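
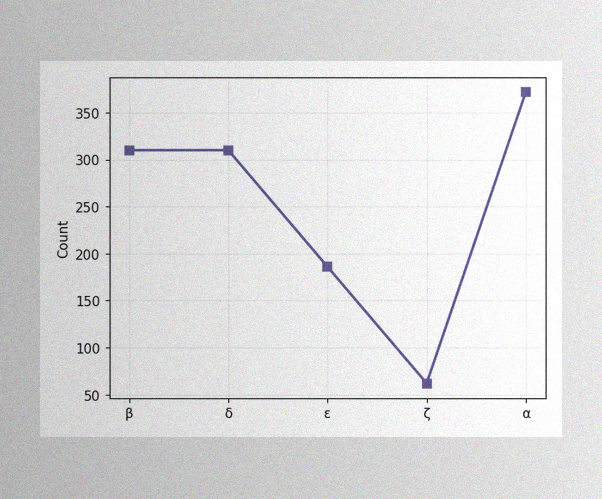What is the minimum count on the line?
The image has some photo noise and uneven lighting. The lowest point is at ζ, and reading across to the y-axis gives 62.

62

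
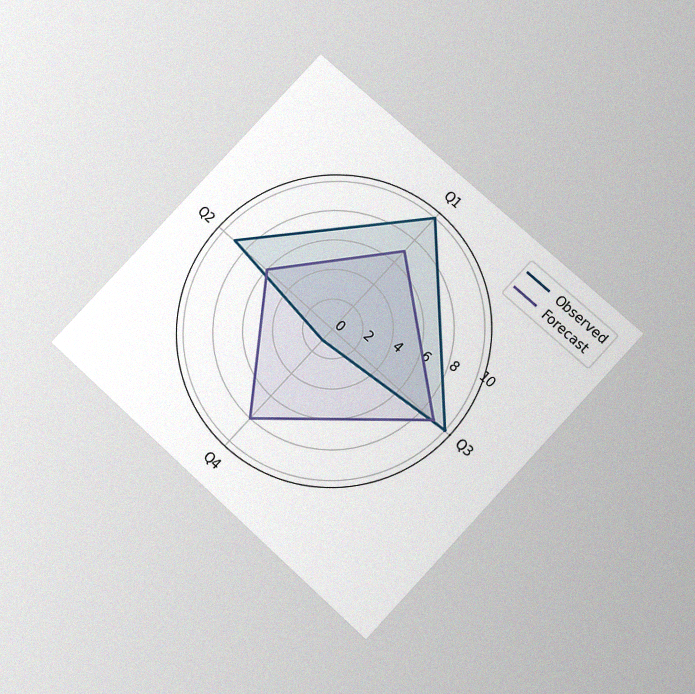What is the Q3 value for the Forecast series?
The chart is tilted about 43° clockwise and viewed slightly from below, with some photo noise. On the Q3 axis, Forecast reaches 9.

9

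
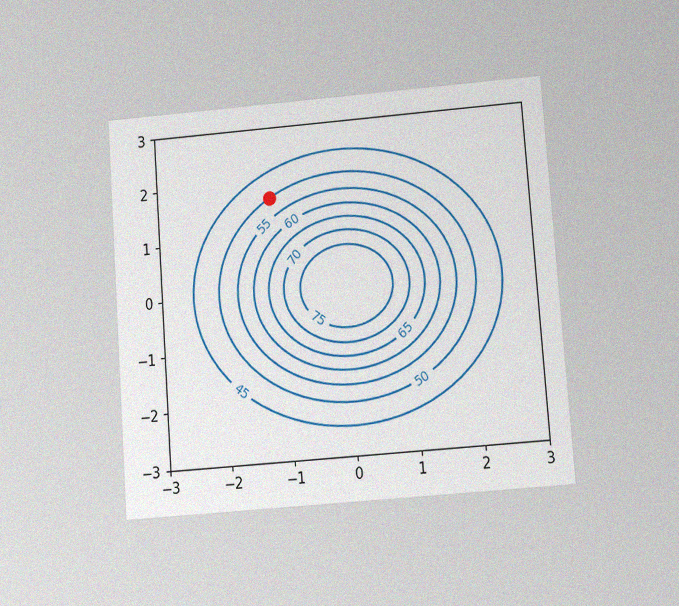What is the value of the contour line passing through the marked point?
The chart is tilted about 4° counter-clockwise and viewed at a slight angle, with some photo noise. The marked point sits on the contour labelled 50.

50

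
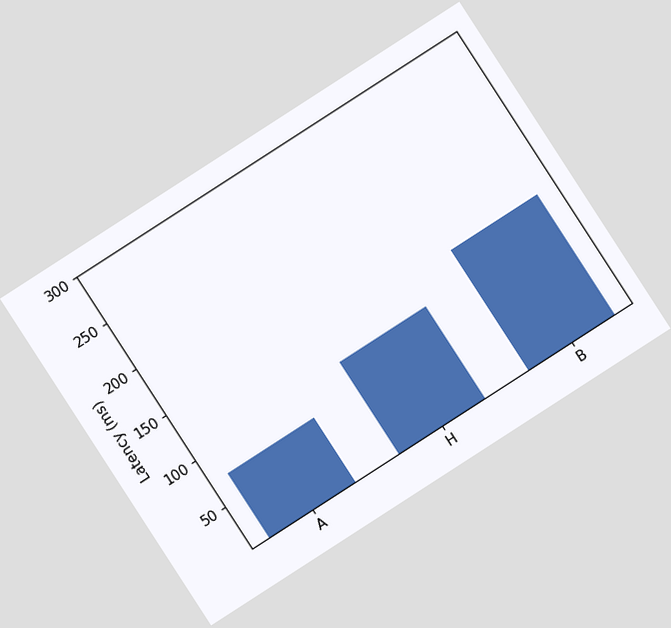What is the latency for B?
135ms

The chart is tilted about 33° counter-clockwise. Reading along the chart's y-axis, the B bar reaches 135ms.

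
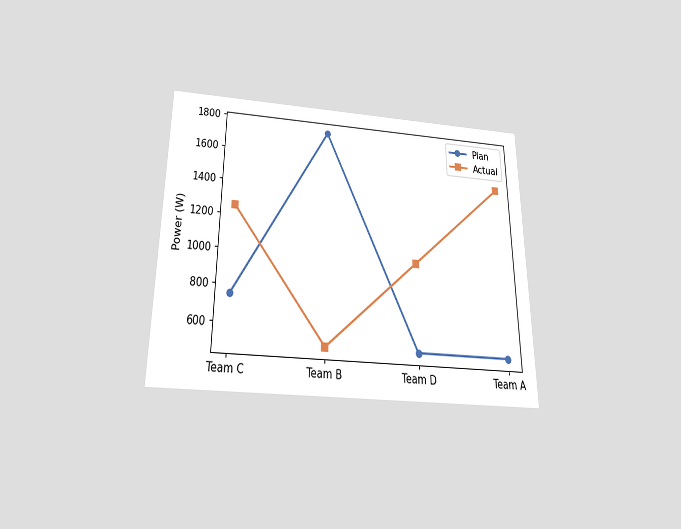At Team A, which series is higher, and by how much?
Actual, by 1000W

The chart is viewed slightly from below. At Team A, Actual sits above the other line by 1000W.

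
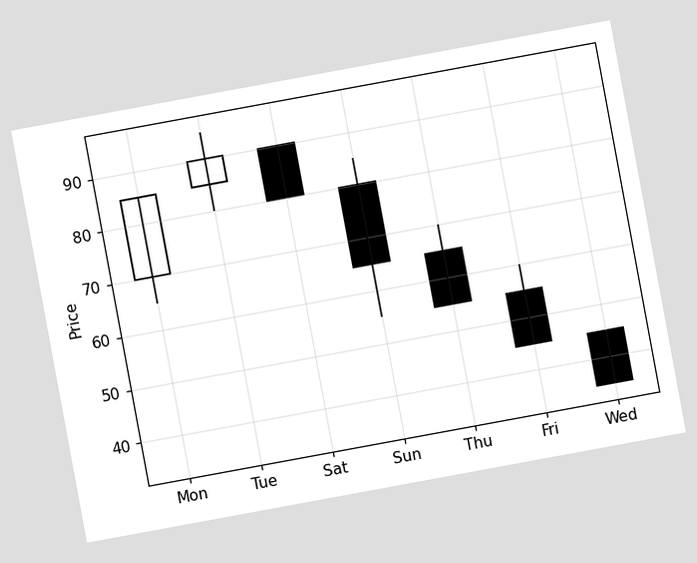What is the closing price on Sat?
80

The chart is tilted about 10° counter-clockwise. The Sat candle closes at 80.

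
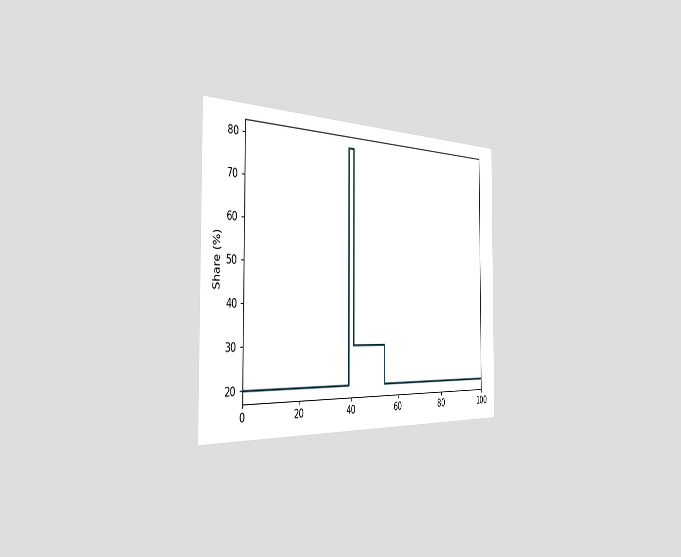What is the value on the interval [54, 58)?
20%

The chart is viewed slightly from the left. On [54, 58) the step sits at 20%.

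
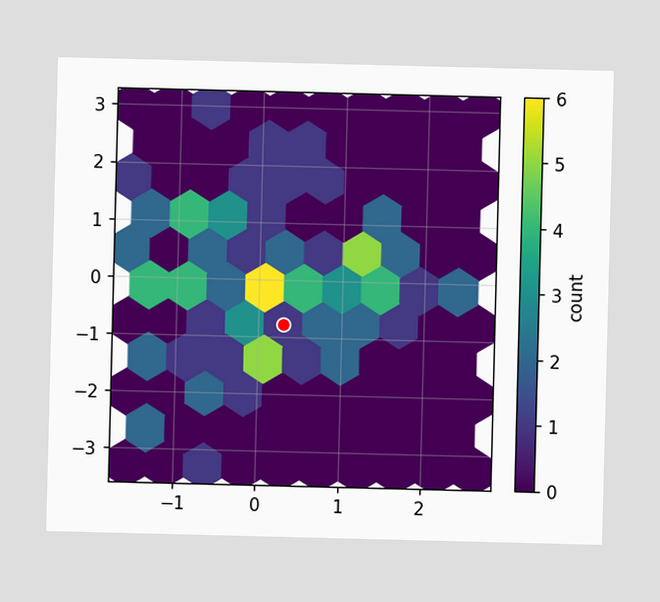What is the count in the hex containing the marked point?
The marked hex reads 1 on the colorbar.

1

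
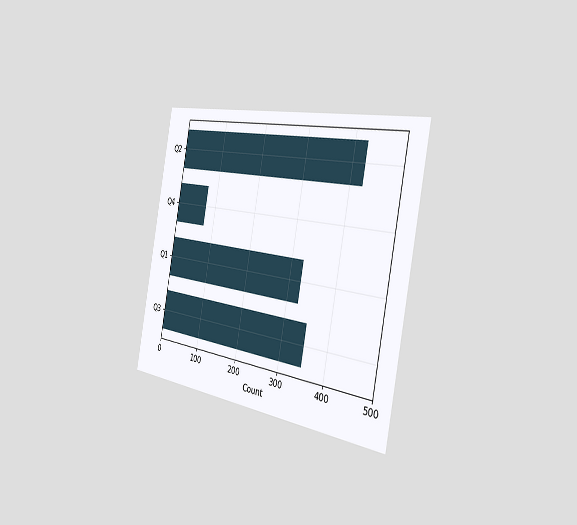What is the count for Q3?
350

The chart is tilted about 11° clockwise and viewed slightly from the right. Reading along the chart's x-axis, the Q3 bar reaches 350.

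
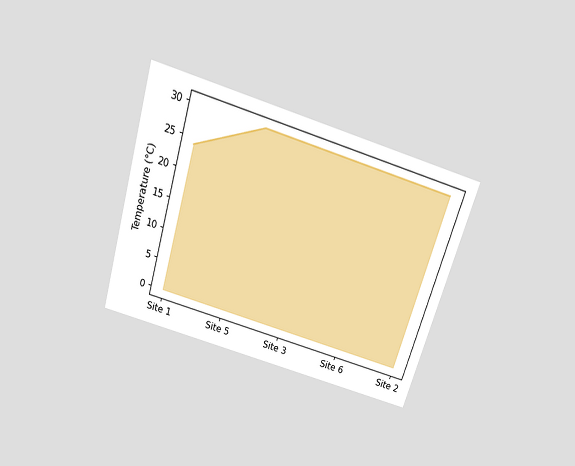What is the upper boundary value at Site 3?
30°C

The chart is tilted about 17° clockwise and viewed slightly from above. At Site 3 the upper boundary is at 30°C.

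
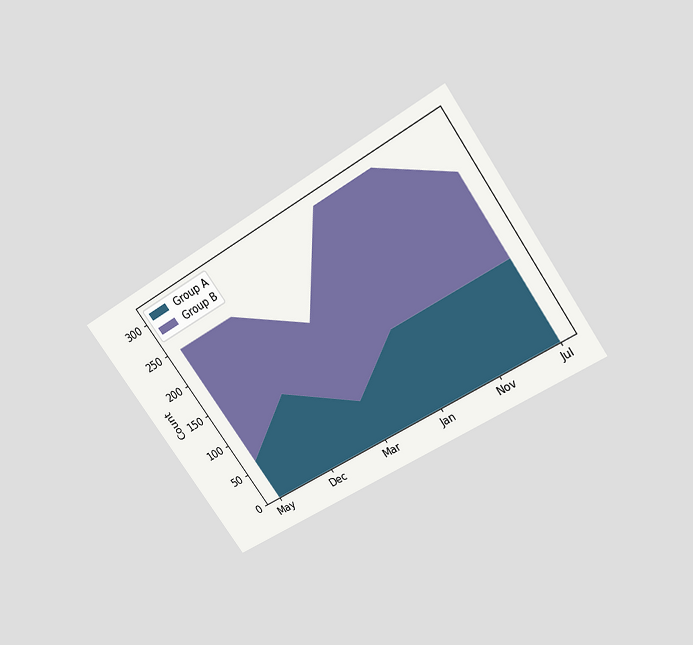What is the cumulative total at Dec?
The chart is tilted about 35° counter-clockwise and viewed slightly from above. The stacked total at Dec reaches 248.

248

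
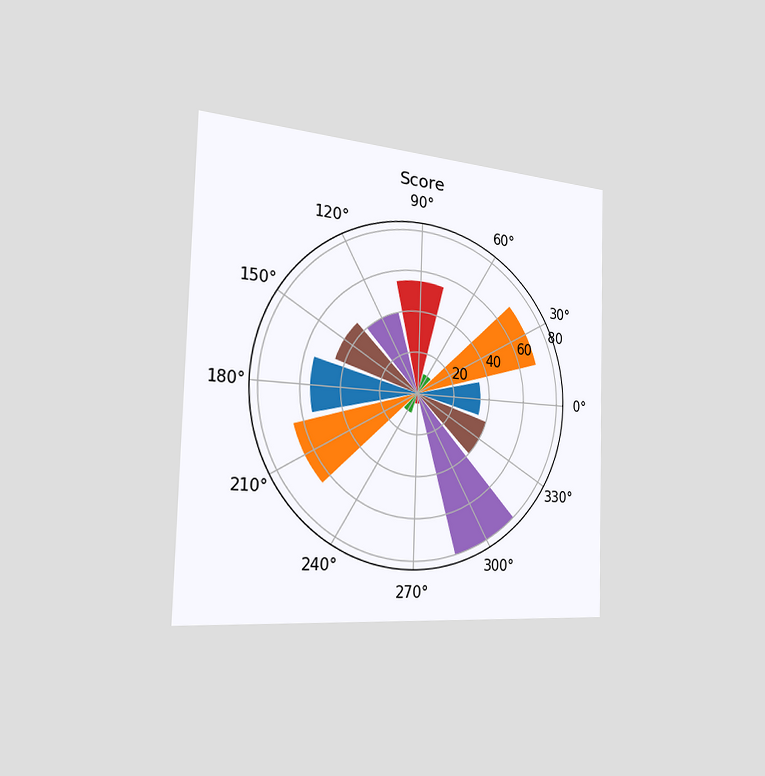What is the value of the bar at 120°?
40

The chart is viewed slightly from the left. The bar at 120° reaches 40 on the radial axis.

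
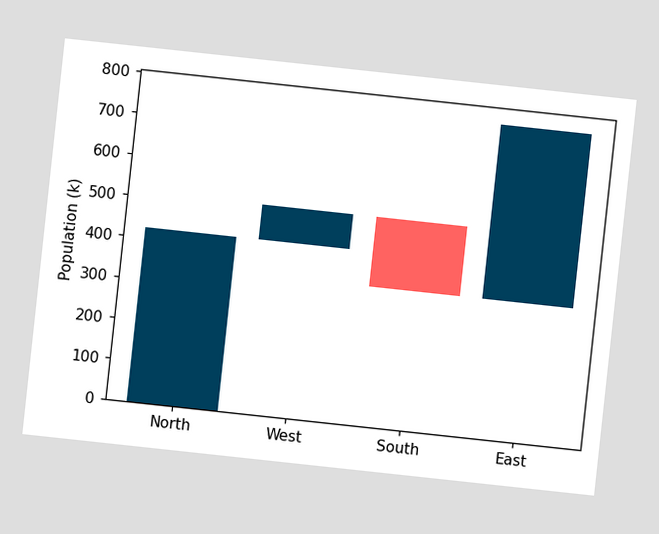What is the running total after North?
The chart is tilted about 6° clockwise. After North the running total reaches 425k.

425k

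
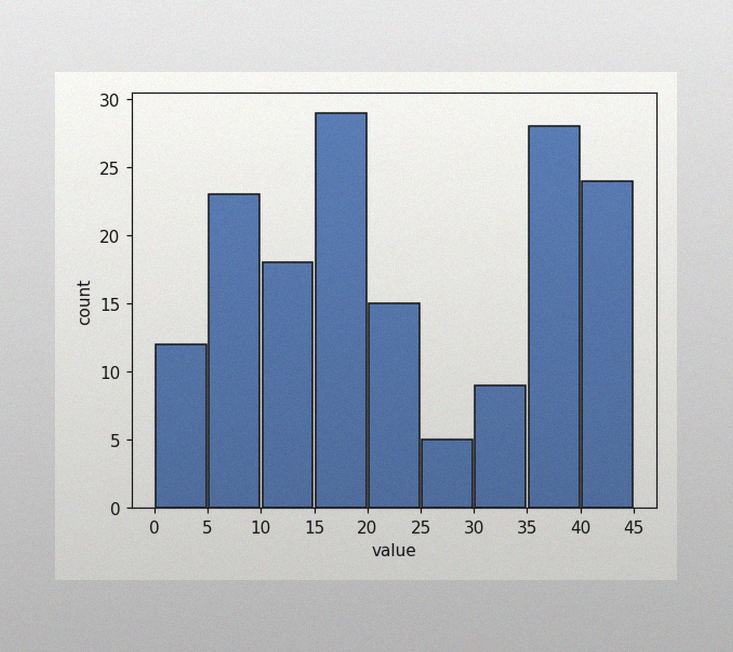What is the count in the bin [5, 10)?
The image has some photo noise and uneven lighting. The [5, 10) bin has height 23.

23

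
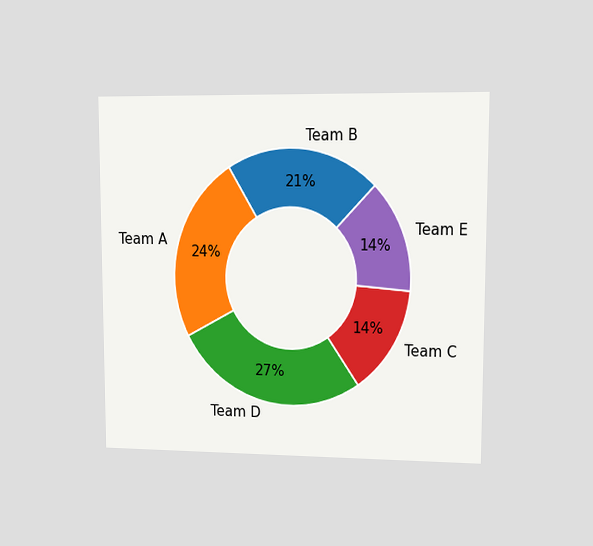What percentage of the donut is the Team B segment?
21%

The chart is viewed at a slight angle. The Team B segment takes up 21% of the ring.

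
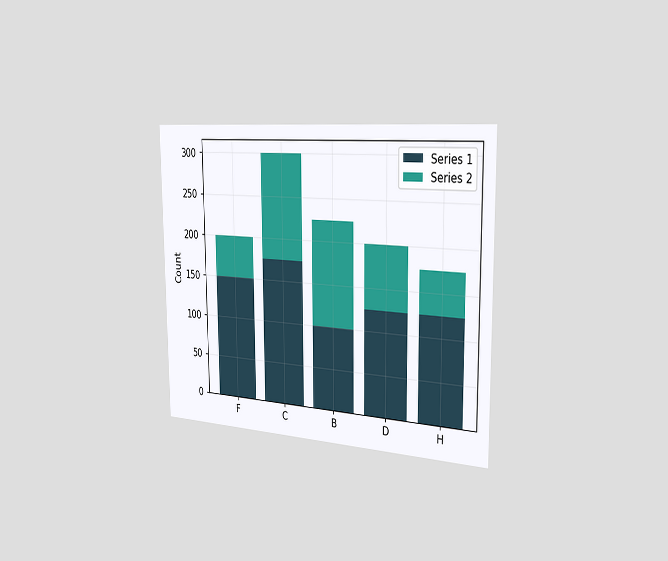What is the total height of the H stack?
The chart is viewed slightly from the right. The H stack's top reaches 175 on the y-axis.

175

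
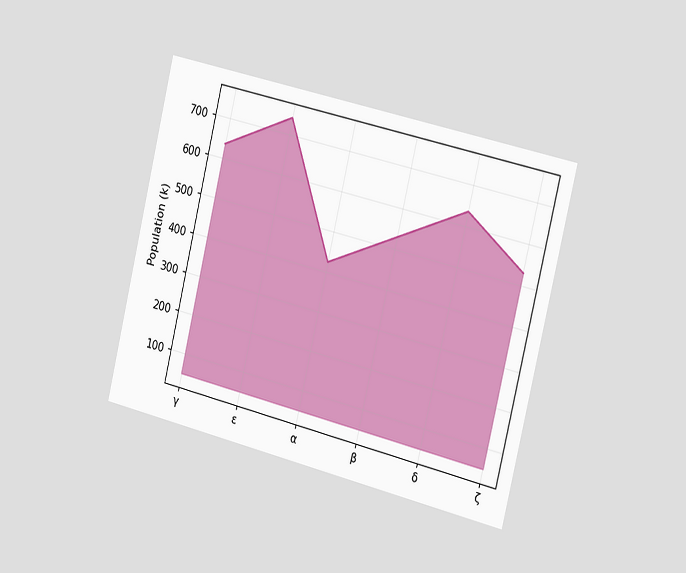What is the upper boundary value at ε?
742k

The chart is tilted about 14° clockwise and viewed slightly from the right. At ε the upper boundary is at 742k.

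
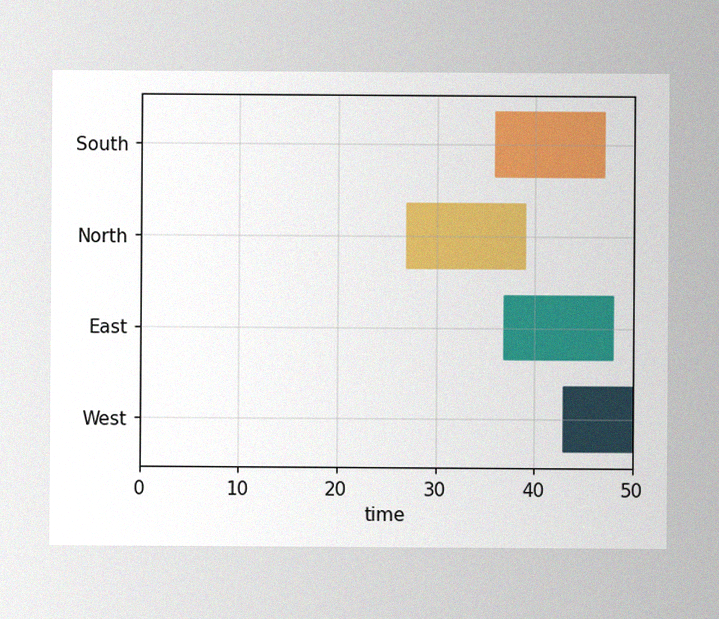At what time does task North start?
27

The image has some photo noise and uneven lighting. The North bar begins at t=27.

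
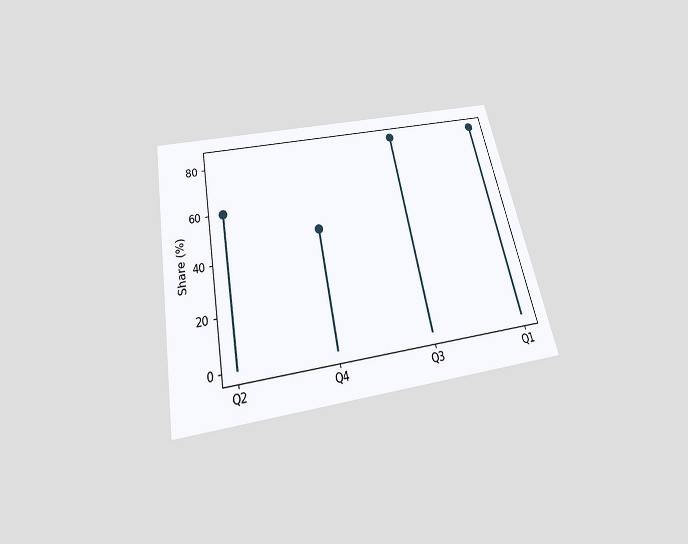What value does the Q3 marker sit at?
84%

The chart is tilted about 12° counter-clockwise and viewed slightly from below. The Q3 marker sits at 84%.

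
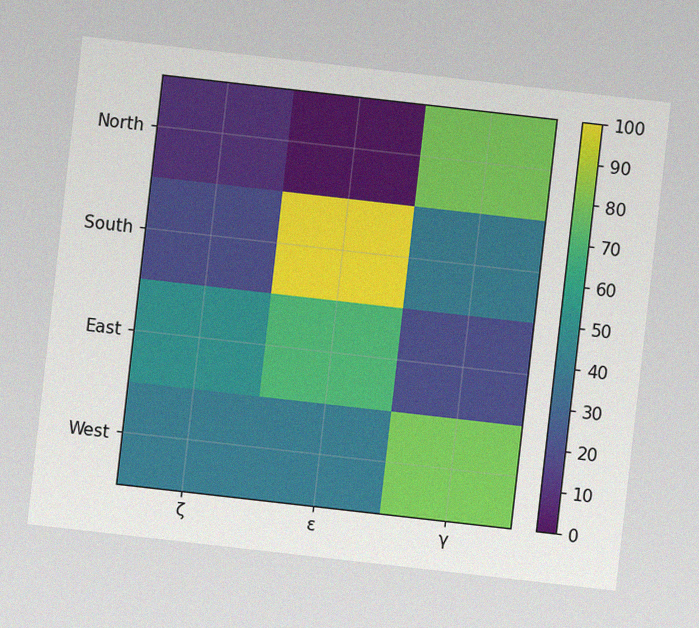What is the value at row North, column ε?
0

The chart is tilted about 6° clockwise, with some photo noise. Matching cell (North, ε) against the colorbar gives 0.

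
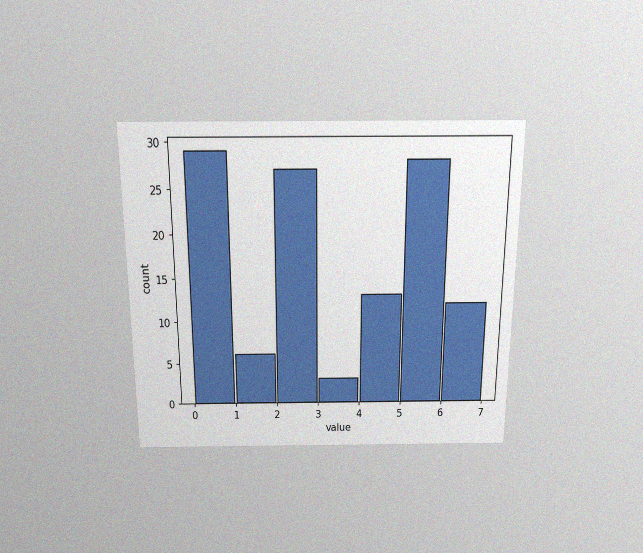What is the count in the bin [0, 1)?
29

The chart is viewed slightly from above, with some photo noise. The [0, 1) bin has height 29.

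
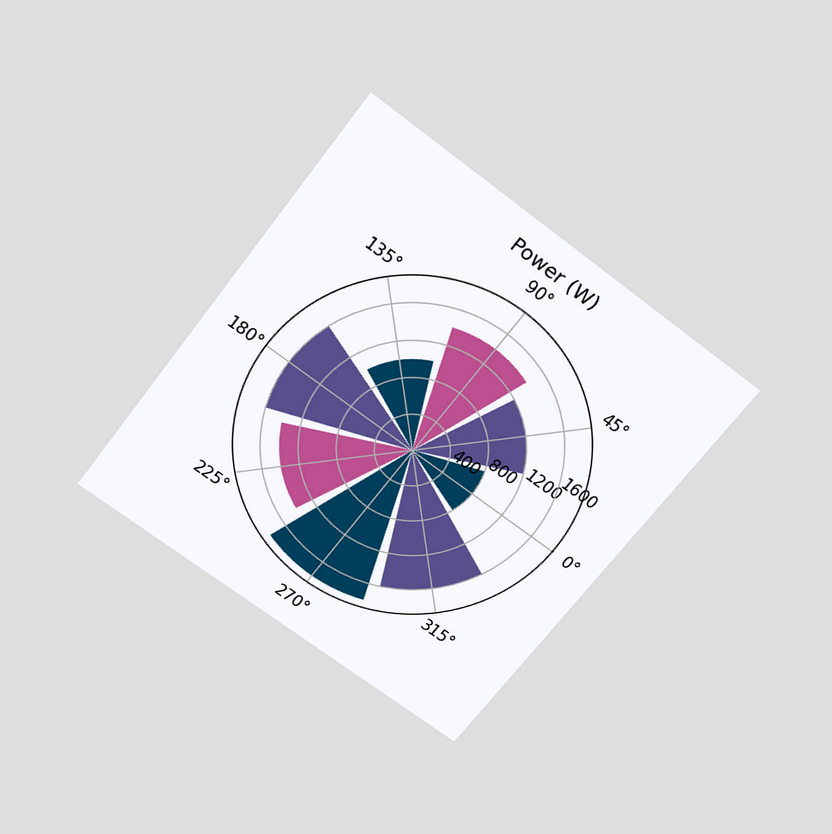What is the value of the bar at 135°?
1000W

The chart is tilted about 37° clockwise and viewed slightly from above. The bar at 135° reaches 1000W on the radial axis.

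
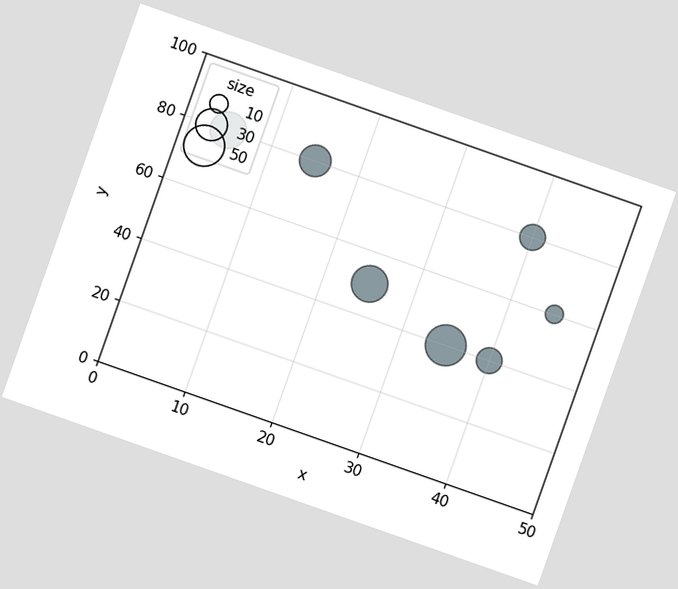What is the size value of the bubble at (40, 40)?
20

The chart is tilted about 19° clockwise. Matching the bubble at (40, 40) against the size legend gives 20.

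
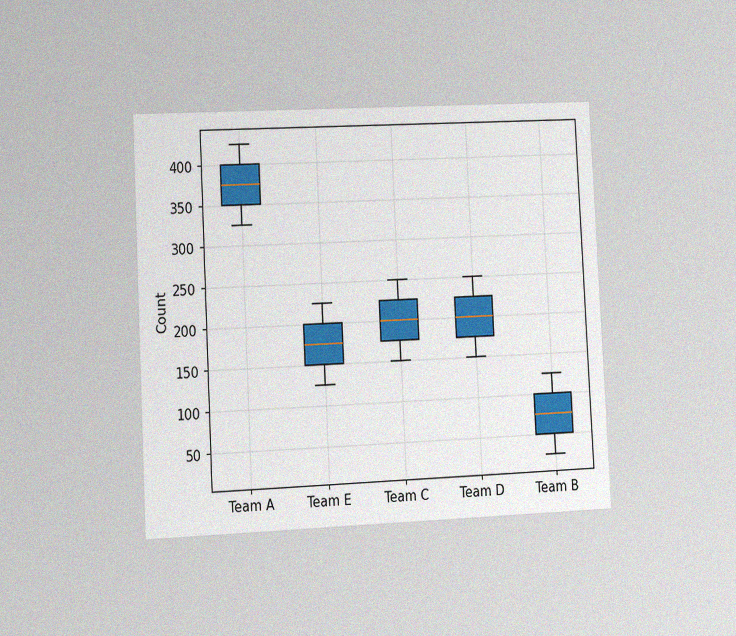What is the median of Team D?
The chart is tilted about 3° counter-clockwise and viewed slightly from the left, with some photo noise. The median line in the Team D box sits at 200.

200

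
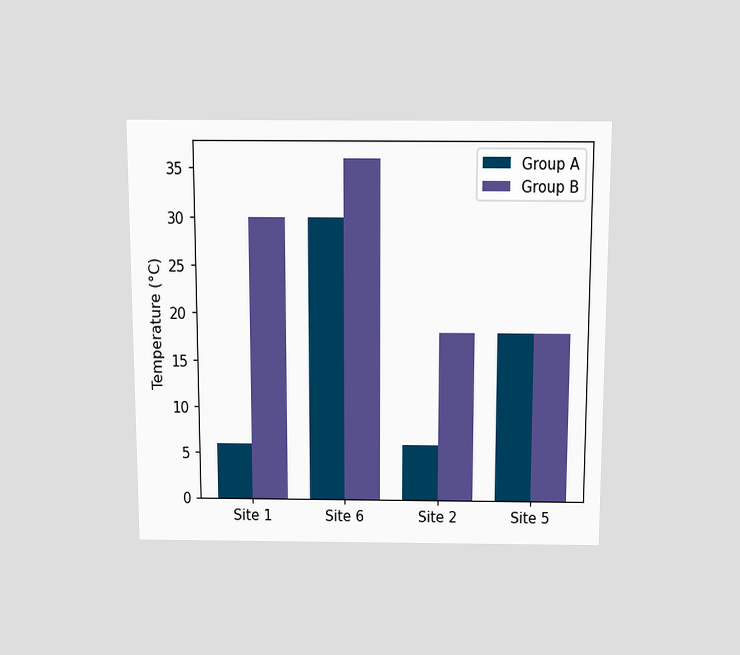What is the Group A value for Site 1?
The chart is viewed slightly from above. The Group A bar at Site 1 reaches 6°C on the y-axis.

6°C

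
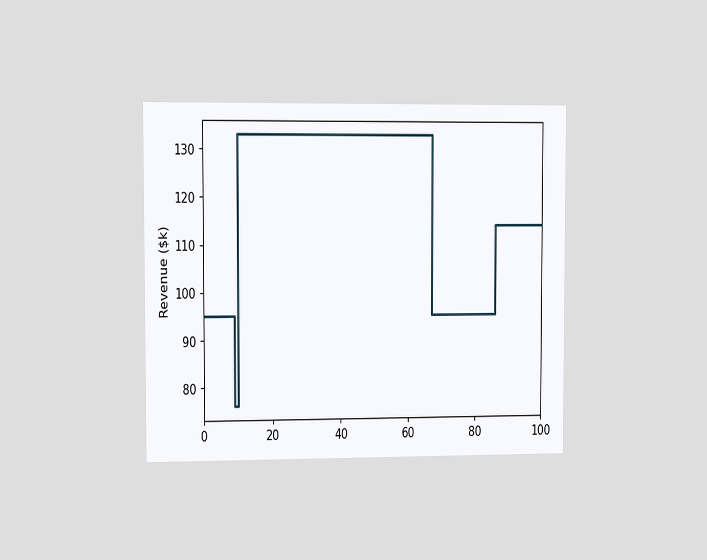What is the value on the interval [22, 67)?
The chart is viewed slightly from the left. On [22, 67) the step sits at $133k.

$133k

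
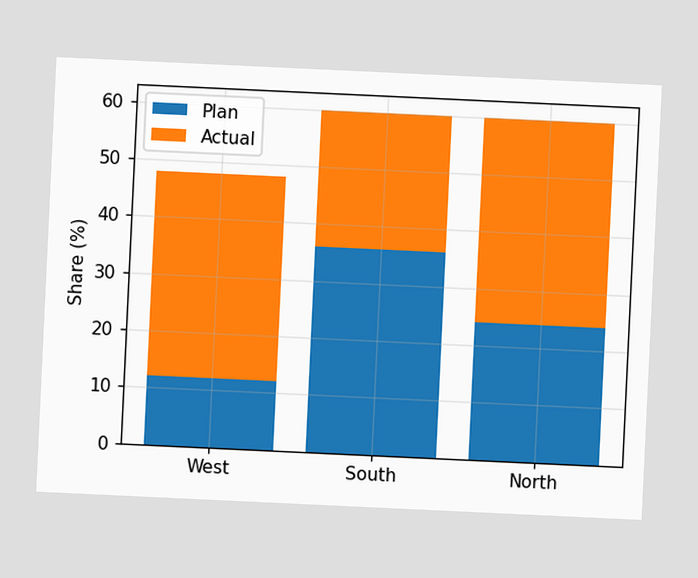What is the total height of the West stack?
The chart is tilted about 3° clockwise. The West stack's top reaches 48% on the y-axis.

48%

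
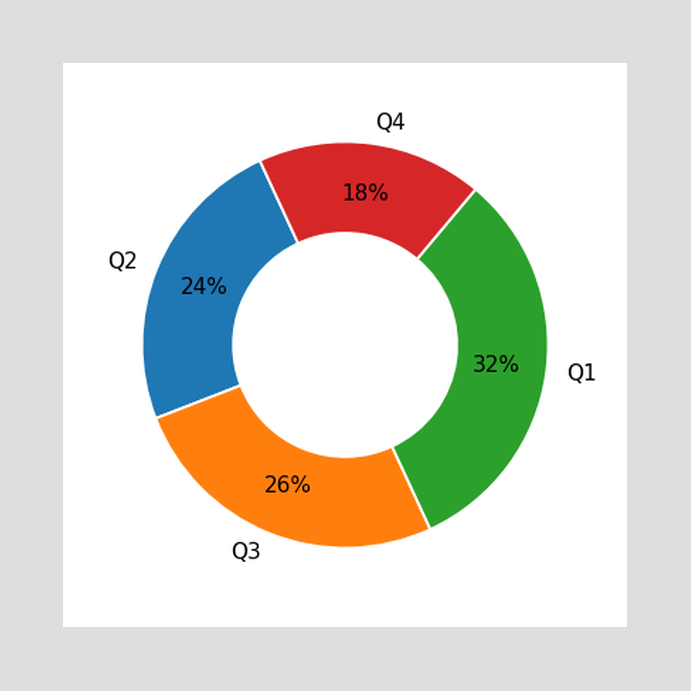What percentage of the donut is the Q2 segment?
The Q2 segment takes up 24% of the ring.

24%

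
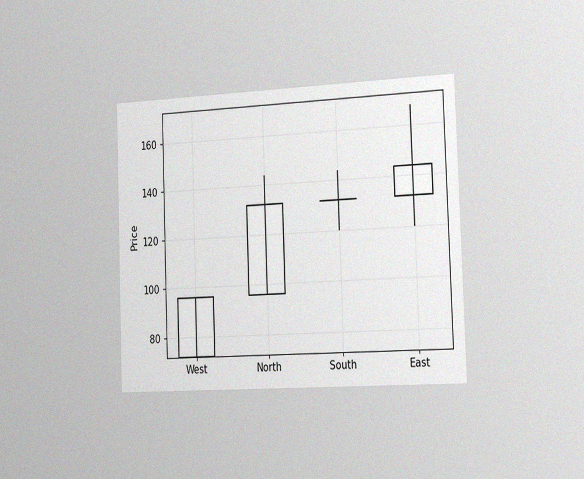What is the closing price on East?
The chart is tilted about 2° counter-clockwise and viewed slightly from the right, with some photo noise. The East candle closes at 144.

144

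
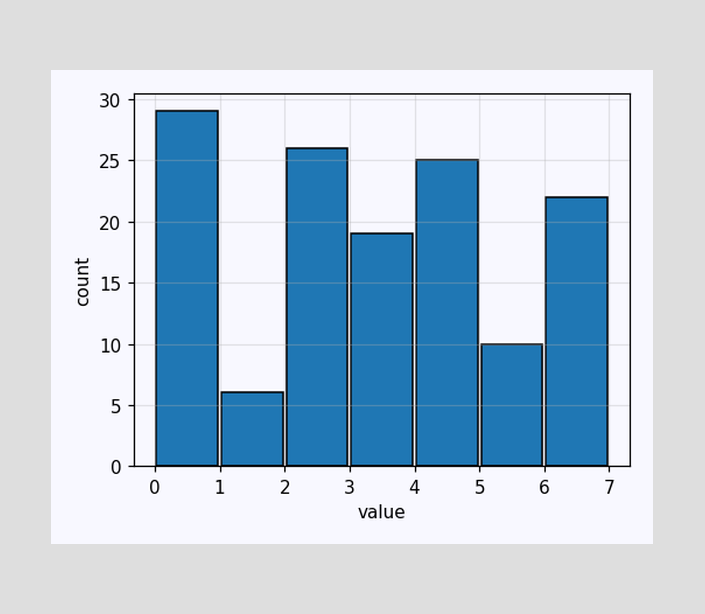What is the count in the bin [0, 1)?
29

The [0, 1) bin has height 29.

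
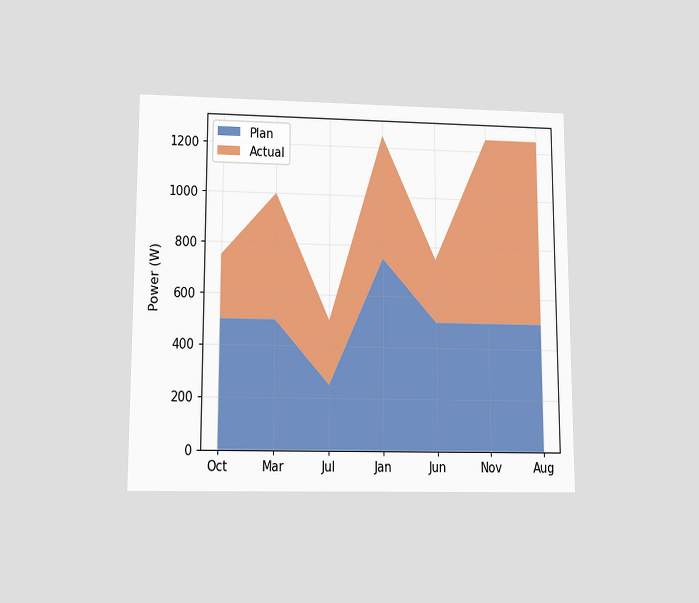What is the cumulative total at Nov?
The chart is viewed slightly from below. The stacked total at Nov reaches 1250W.

1250W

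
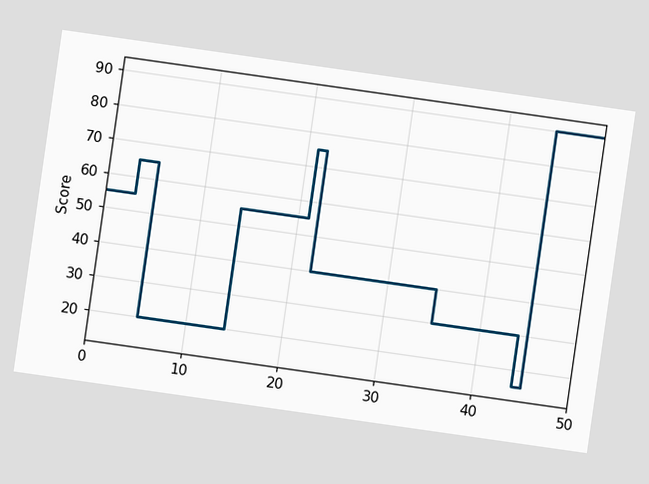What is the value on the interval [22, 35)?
40

The chart is tilted about 8° clockwise. On [22, 35) the step sits at 40.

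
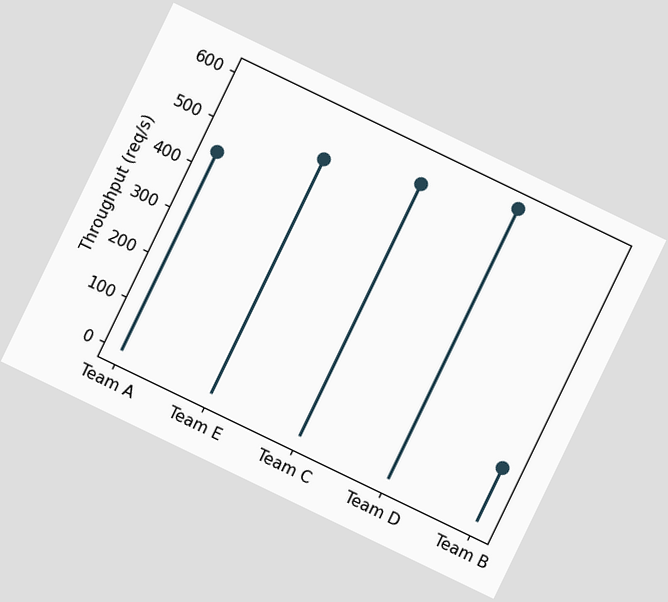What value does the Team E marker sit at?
520req/s

The chart is tilted about 26° clockwise. The Team E marker sits at 520req/s.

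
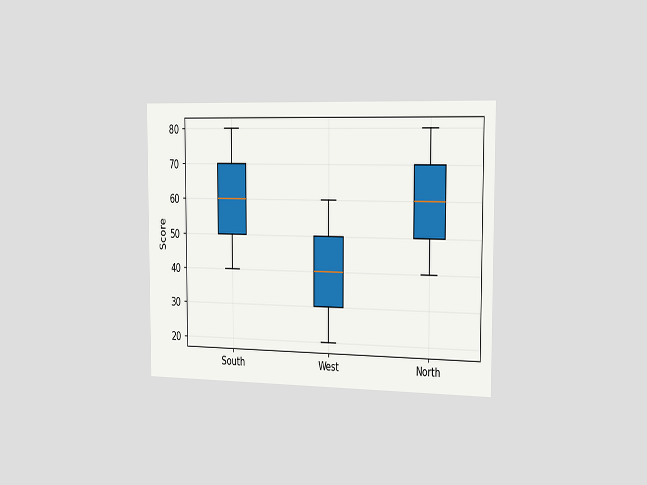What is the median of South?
The chart is viewed slightly from the right. The median line in the South box sits at 60.

60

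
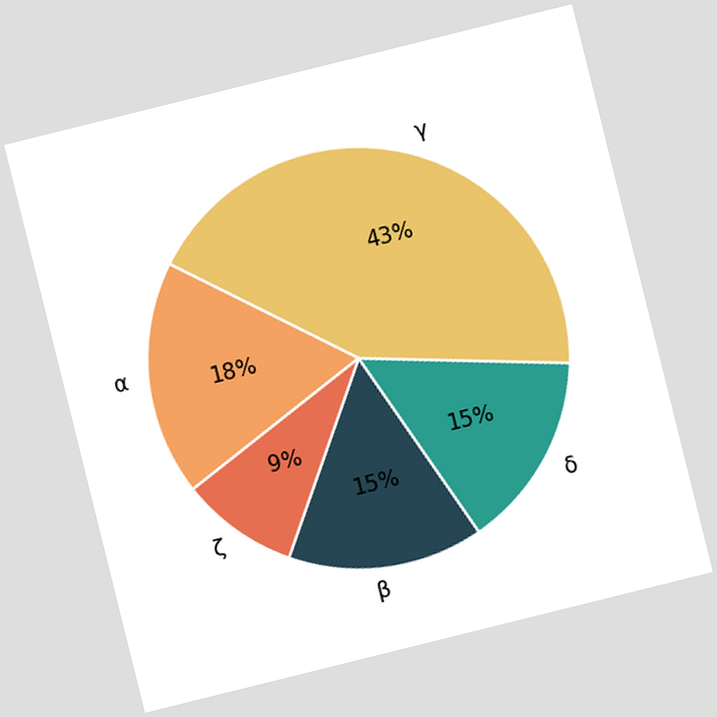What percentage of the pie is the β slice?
15%

The chart is tilted about 14° counter-clockwise. The β slice takes up 15% of the pie.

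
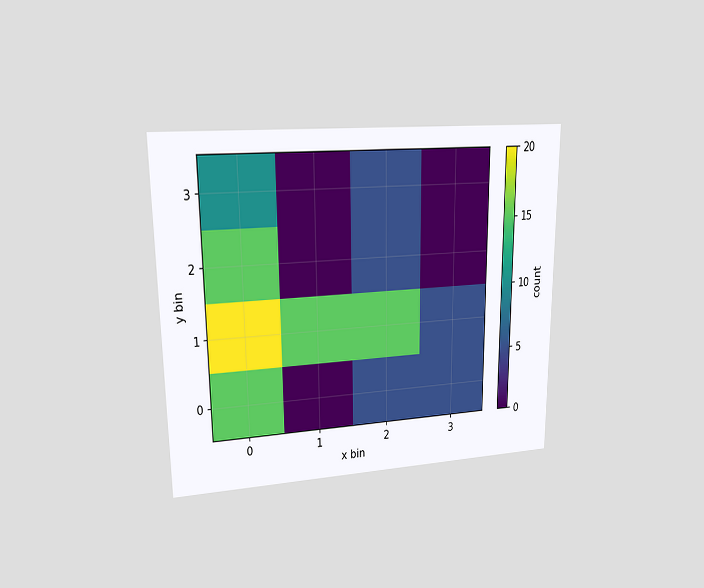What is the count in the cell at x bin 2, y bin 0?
The chart is viewed at a slight angle. Matching the cell (2, 0) against the colorbar gives 5.

5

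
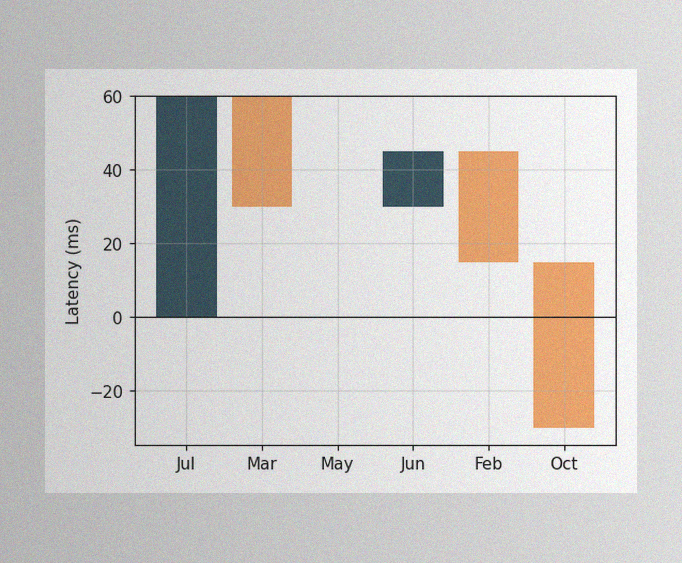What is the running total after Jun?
45ms

The image has some photo noise and uneven lighting. After Jun the running total reaches 45ms.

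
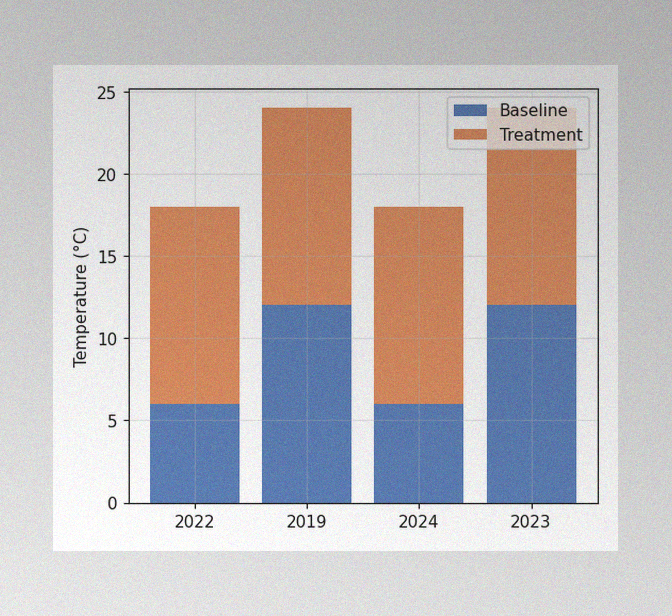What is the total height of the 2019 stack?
The image has some photo noise and uneven lighting. The 2019 stack's top reaches 24°C on the y-axis.

24°C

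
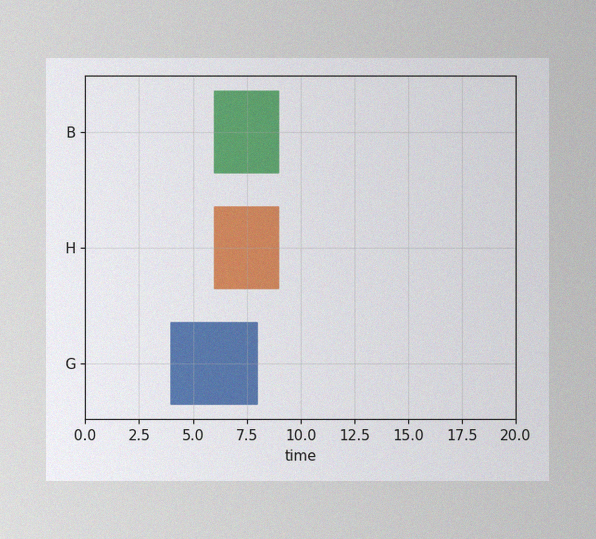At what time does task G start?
4

The image has some photo noise and uneven lighting. The G bar begins at t=4.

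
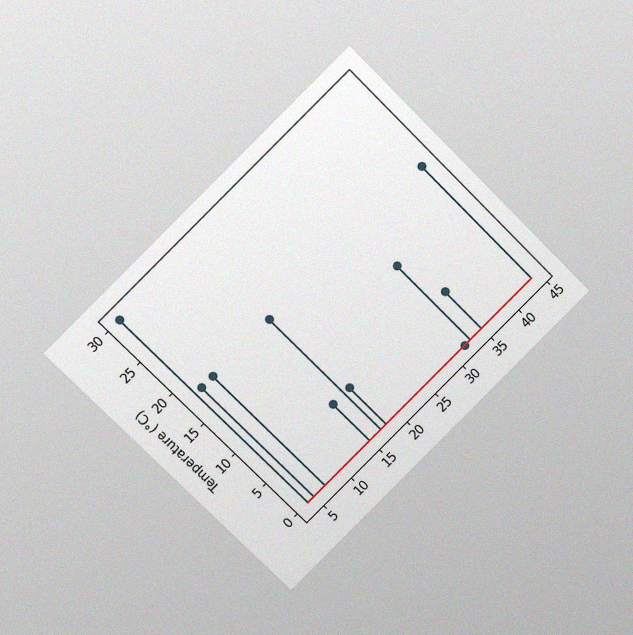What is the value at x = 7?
18°C

The chart is tilted about 45° counter-clockwise and viewed at a slight angle, with some photo noise. The stem at x=7 reaches 18°C.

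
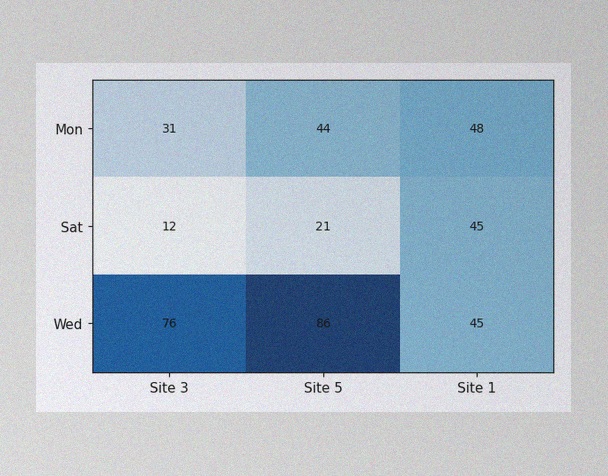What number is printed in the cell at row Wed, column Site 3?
76

The image has some photo noise and uneven lighting. The (Wed, Site 3) cell reads 76.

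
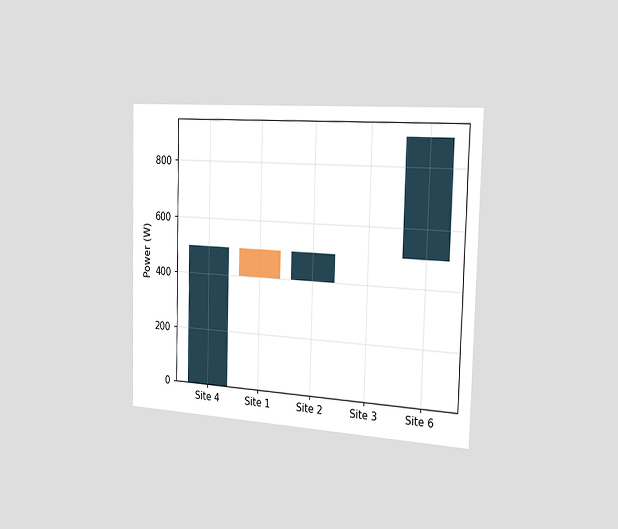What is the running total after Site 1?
The chart is viewed slightly from the right. After Site 1 the running total reaches 400W.

400W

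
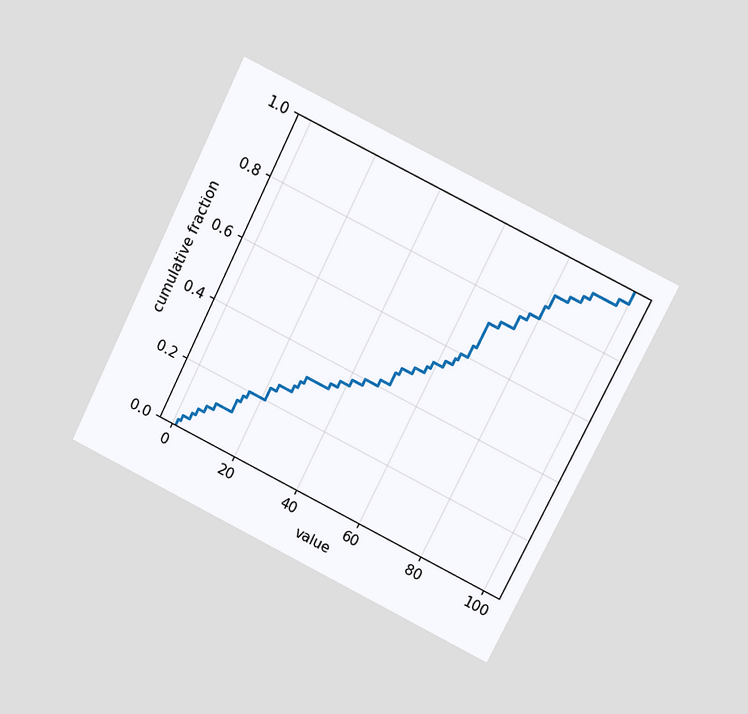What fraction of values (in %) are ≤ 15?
18%

The chart is tilted about 26° clockwise and viewed at a slight angle. At x=15 the ECDF step is at 18%.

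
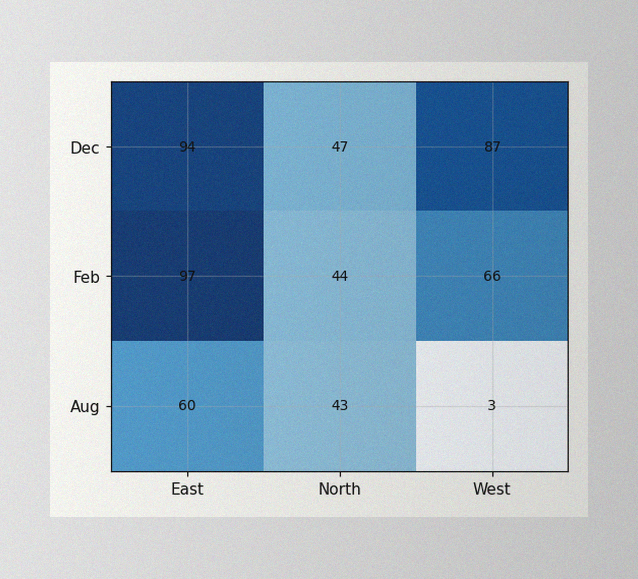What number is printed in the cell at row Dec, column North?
47

The image has some photo noise and uneven lighting. The (Dec, North) cell reads 47.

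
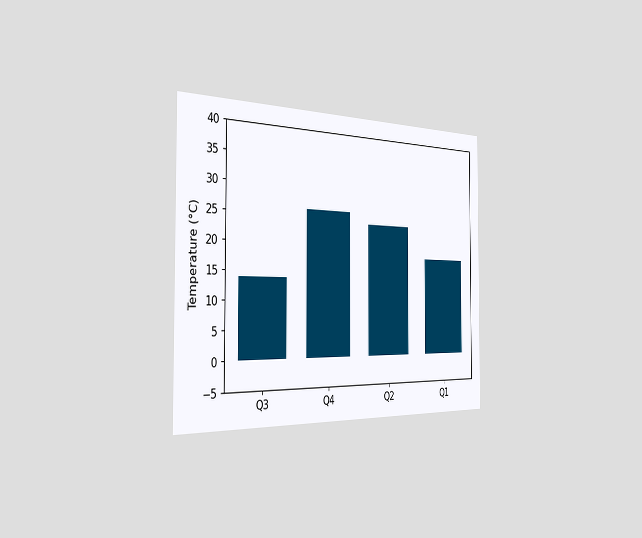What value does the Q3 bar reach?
14°C

The chart is viewed slightly from the left. Reading along the chart's y-axis, the Q3 bar reaches 14°C.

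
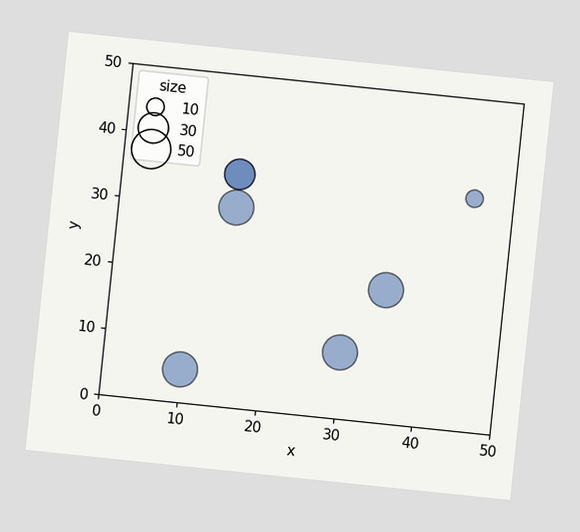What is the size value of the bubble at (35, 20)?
40

The chart is tilted about 6° clockwise. Matching the bubble at (35, 20) against the size legend gives 40.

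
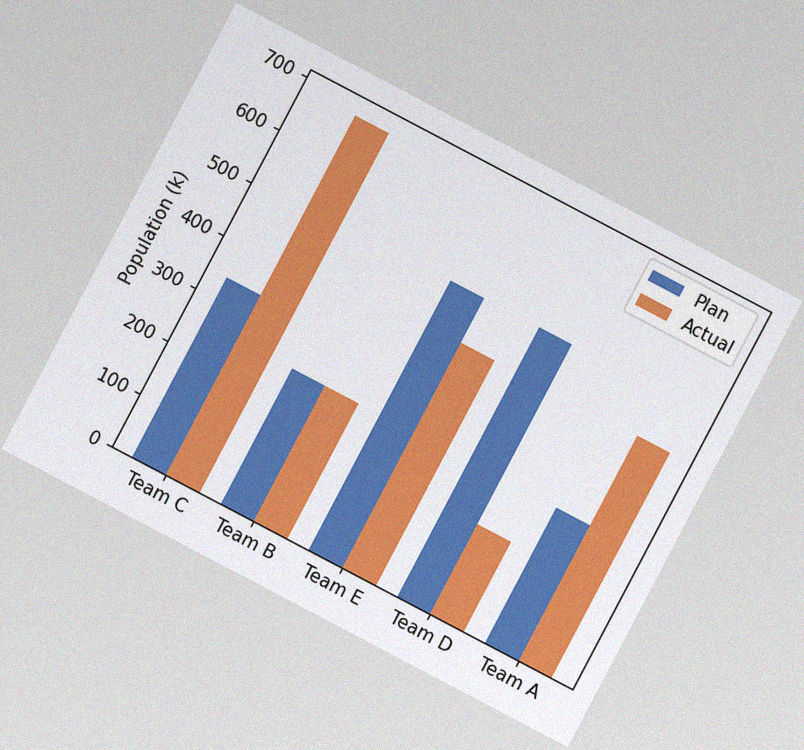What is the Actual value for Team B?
255k

The chart is tilted about 28° clockwise, with some photo noise. The Actual bar at Team B reaches 255k on the y-axis.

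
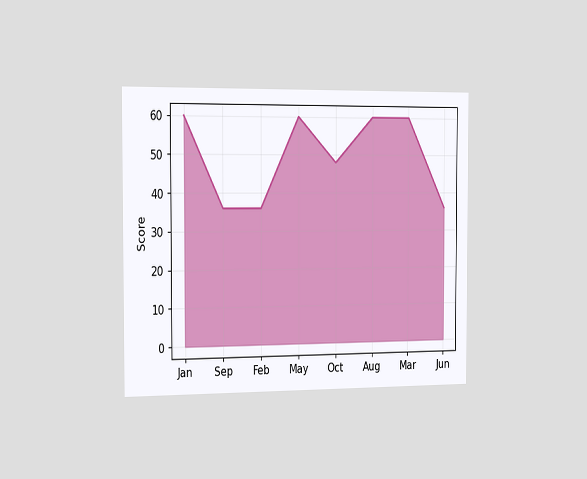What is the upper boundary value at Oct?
48

The chart is viewed slightly from the left. At Oct the upper boundary is at 48.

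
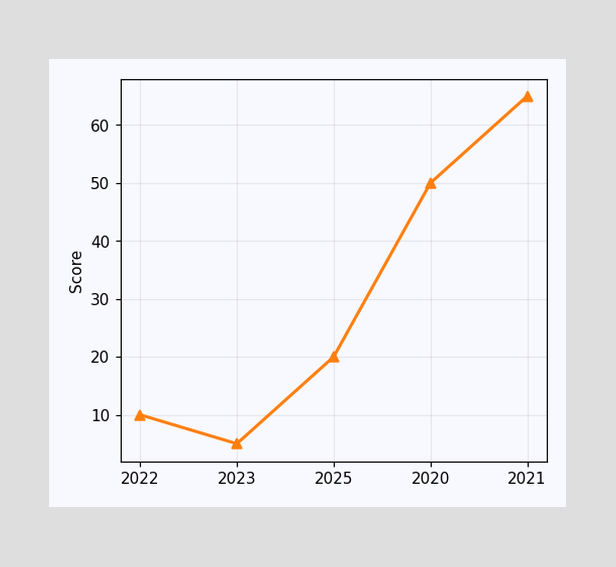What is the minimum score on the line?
5

The lowest point is at 2023, and reading across to the y-axis gives 5.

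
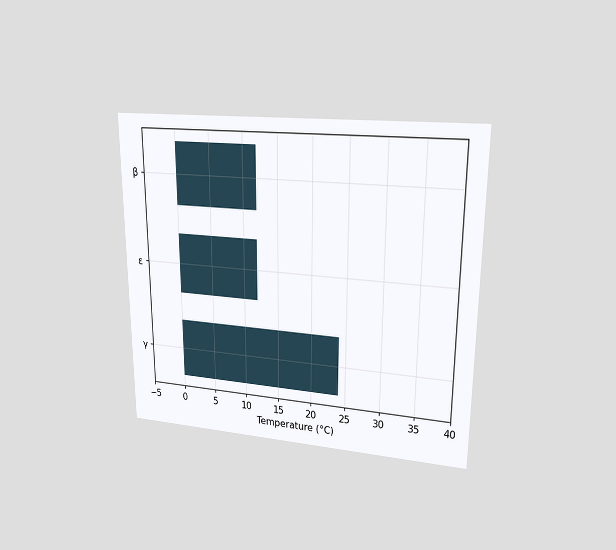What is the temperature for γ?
The chart is viewed at a slight angle. Reading along the chart's x-axis, the γ bar reaches 24°C.

24°C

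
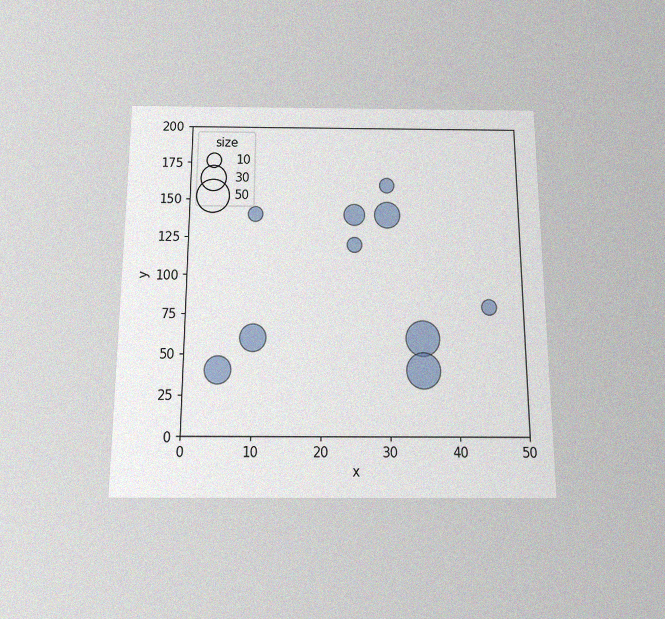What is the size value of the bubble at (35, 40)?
The chart is viewed slightly from below, with some photo noise. Matching the bubble at (35, 40) against the size legend gives 50.

50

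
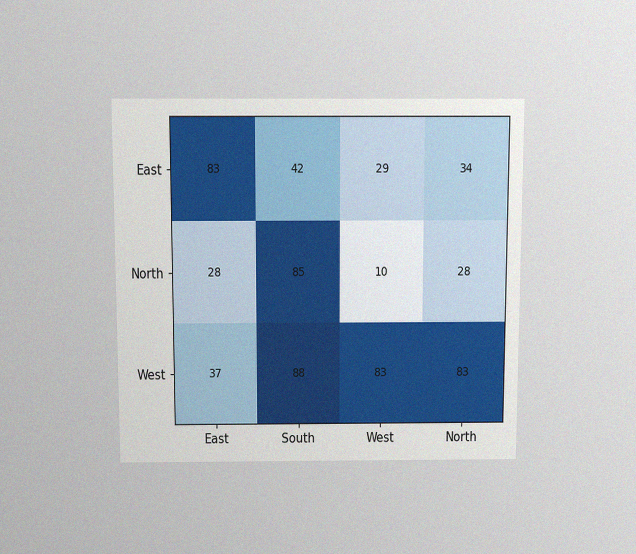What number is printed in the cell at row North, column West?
The chart is viewed slightly from above, with some photo noise. The (North, West) cell reads 10.

10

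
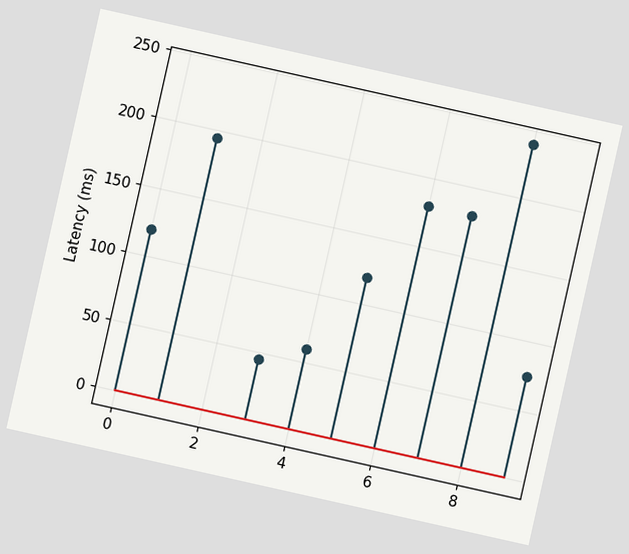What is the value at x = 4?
60ms

The chart is tilted about 13° clockwise. The stem at x=4 reaches 60ms.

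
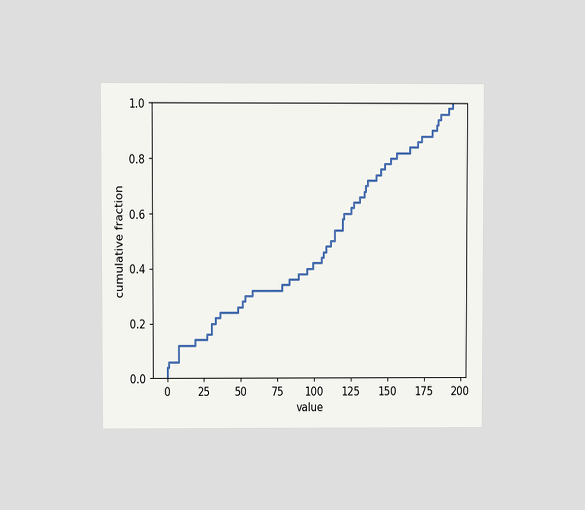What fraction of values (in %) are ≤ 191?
98%

The chart is viewed at a slight angle. At x=191 the ECDF step is at 98%.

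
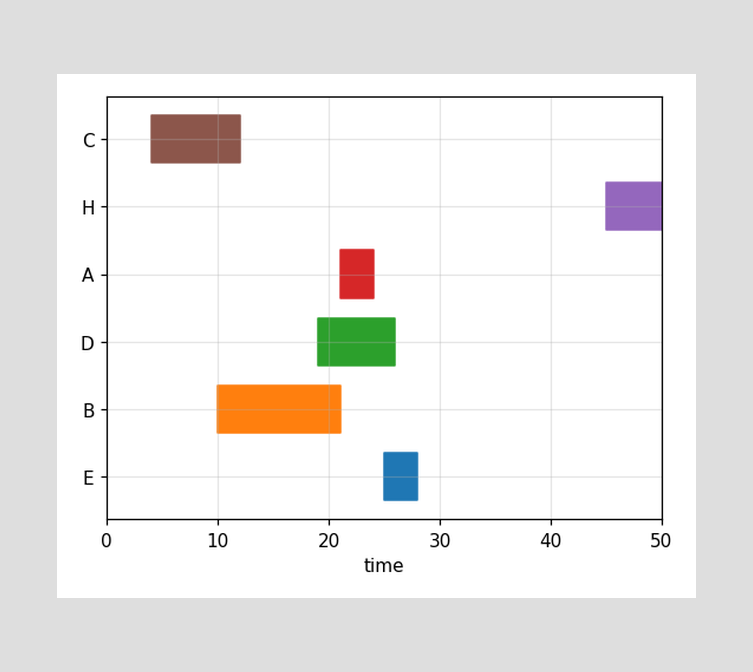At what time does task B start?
The B bar begins at t=10.

10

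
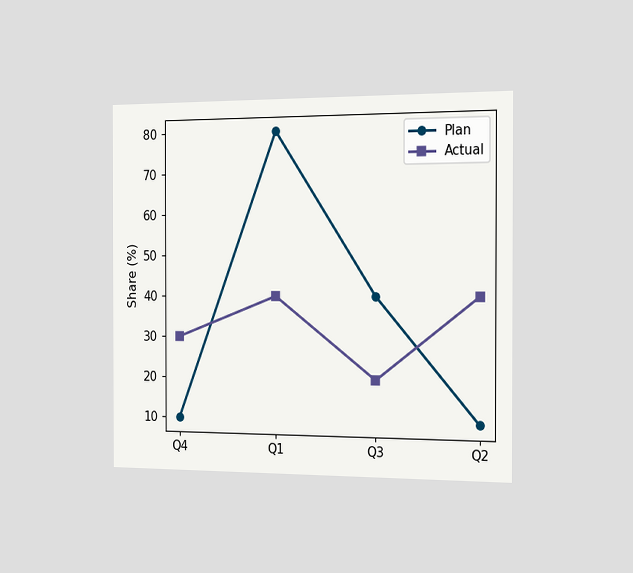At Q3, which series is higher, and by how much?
Plan, by 20%

The chart is viewed slightly from the right. At Q3, Plan sits above the other line by 20%.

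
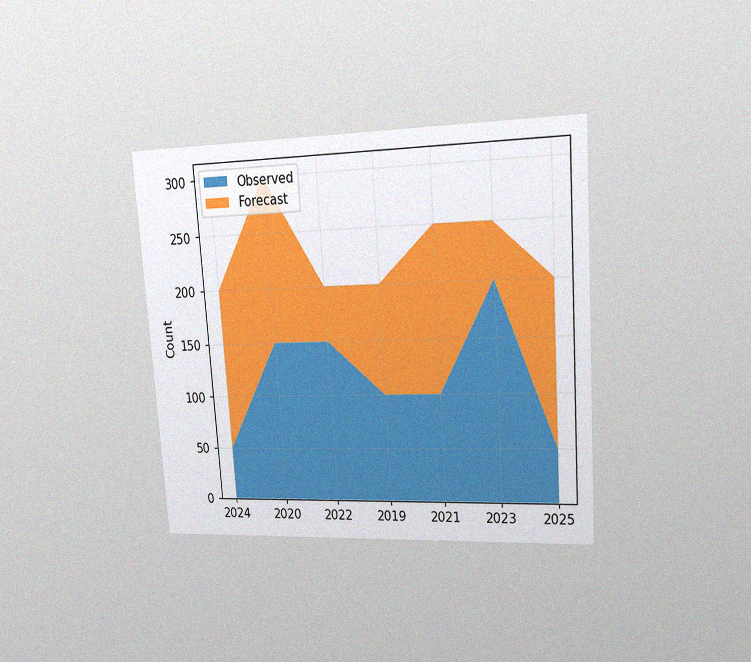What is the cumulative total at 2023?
250

The chart is tilted about 4° counter-clockwise and viewed at a slight angle, with some photo noise. The stacked total at 2023 reaches 250.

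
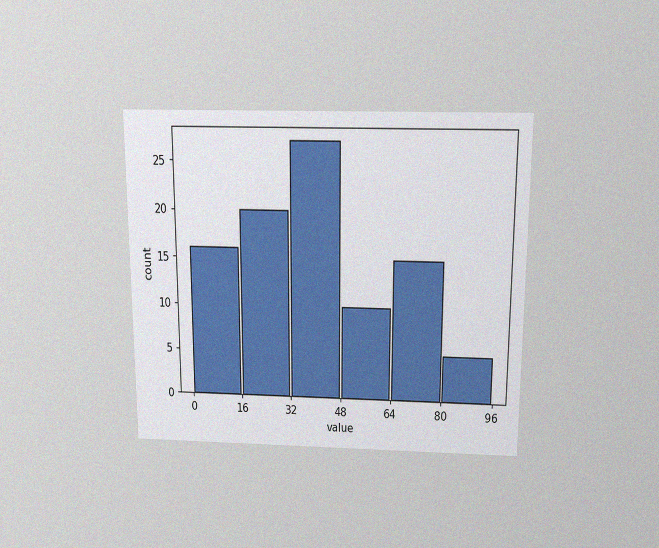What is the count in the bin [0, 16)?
16

The chart is viewed slightly from above, with some photo noise. The [0, 16) bin has height 16.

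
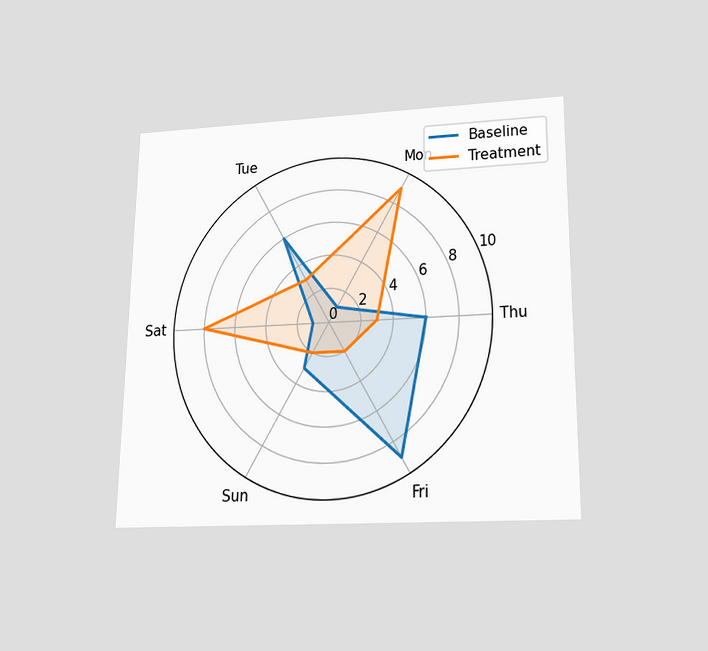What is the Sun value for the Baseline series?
The chart is viewed slightly from below. On the Sun axis, Baseline reaches 3.

3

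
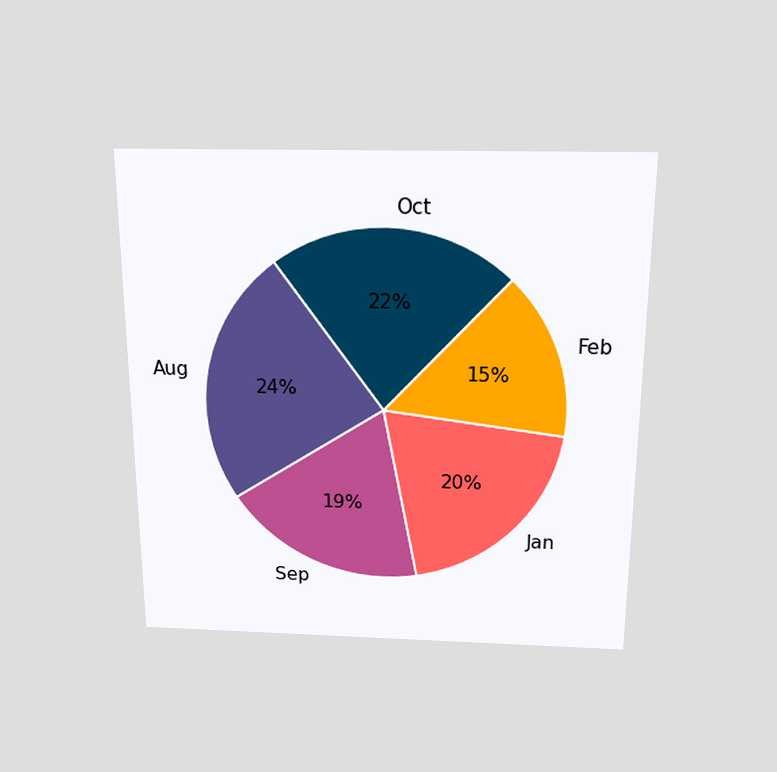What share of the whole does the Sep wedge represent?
19%

The chart is viewed slightly from above. The Sep slice takes up 19% of the pie.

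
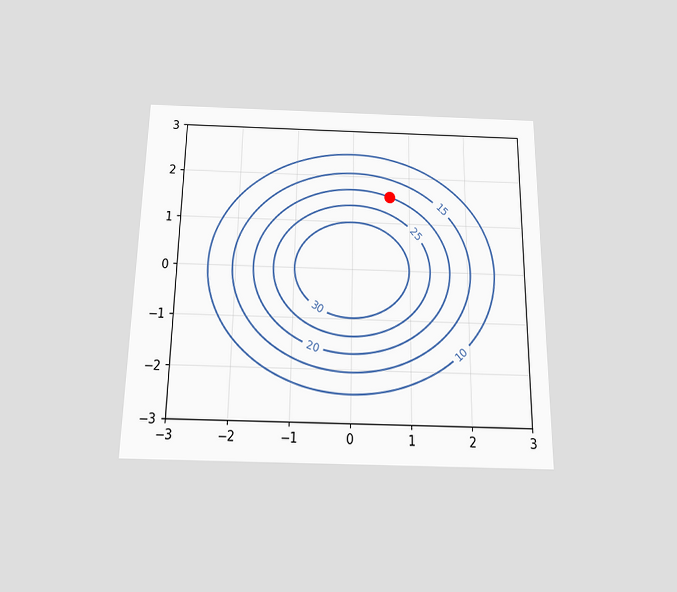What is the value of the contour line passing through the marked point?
20

The chart is viewed slightly from below. The marked point sits on the contour labelled 20.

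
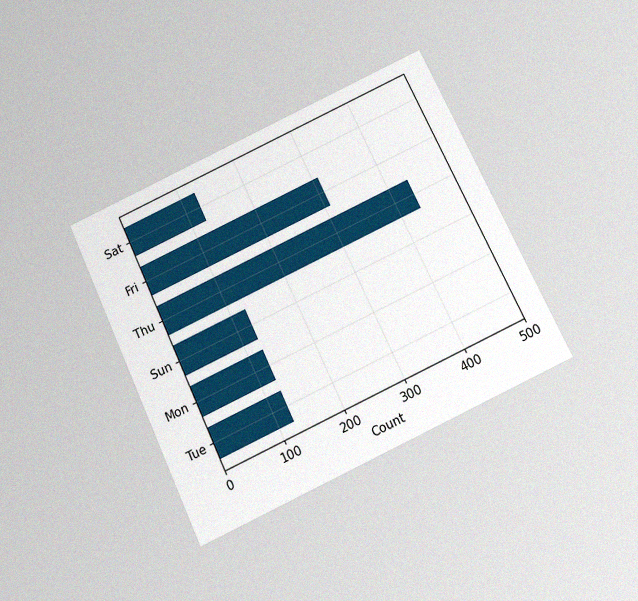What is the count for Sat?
124

The chart is tilted about 25° counter-clockwise and viewed slightly from below, with some photo noise. Reading along the chart's x-axis, the Sat bar reaches 124.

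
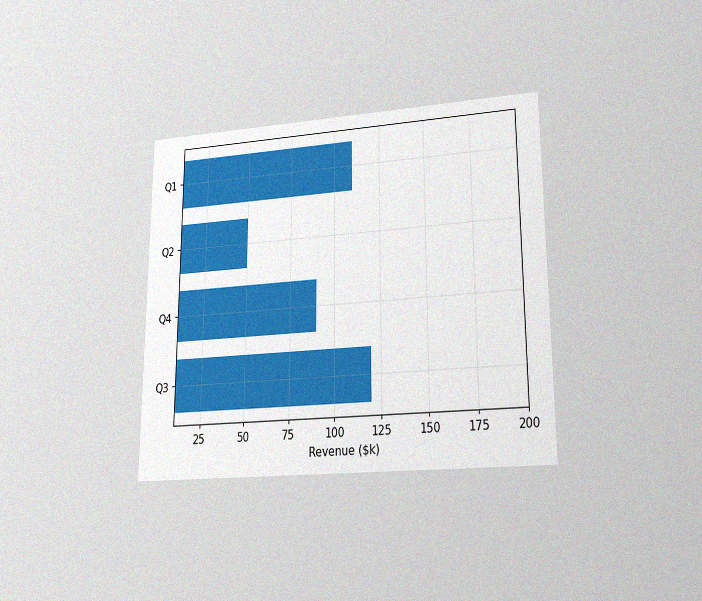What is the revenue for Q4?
The chart is viewed at a slight angle, with some photo noise. Reading along the chart's x-axis, the Q4 bar reaches $90k.

$90k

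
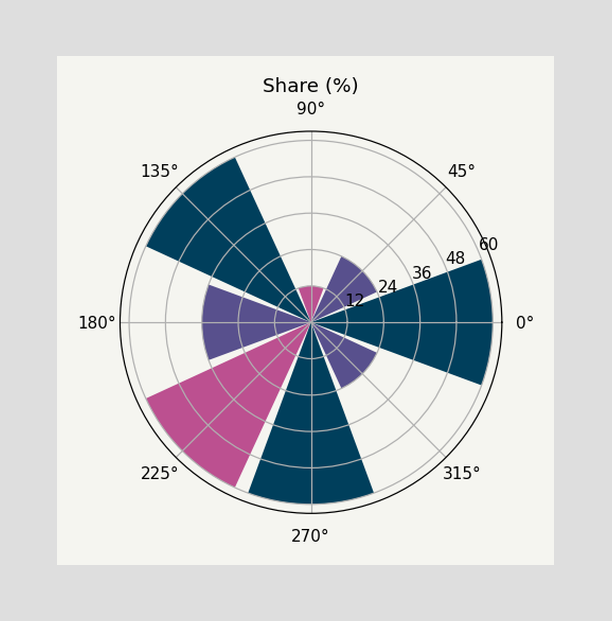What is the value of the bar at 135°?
The bar at 135° reaches 60% on the radial axis.

60%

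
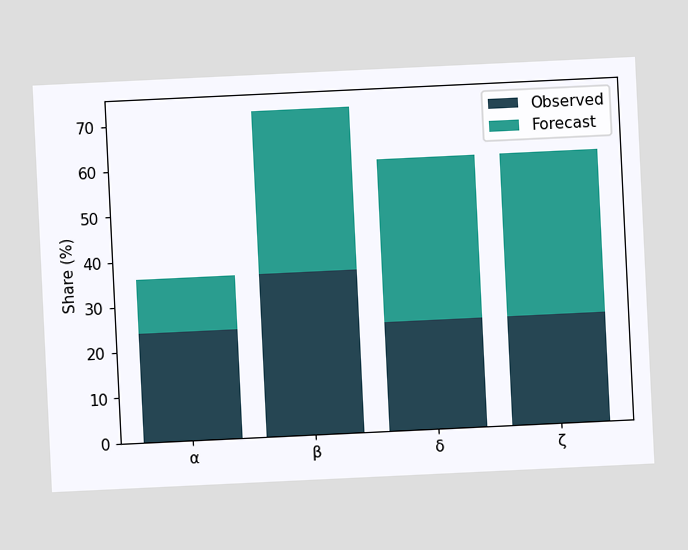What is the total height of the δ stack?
The chart is tilted about 3° counter-clockwise. The δ stack's top reaches 60% on the y-axis.

60%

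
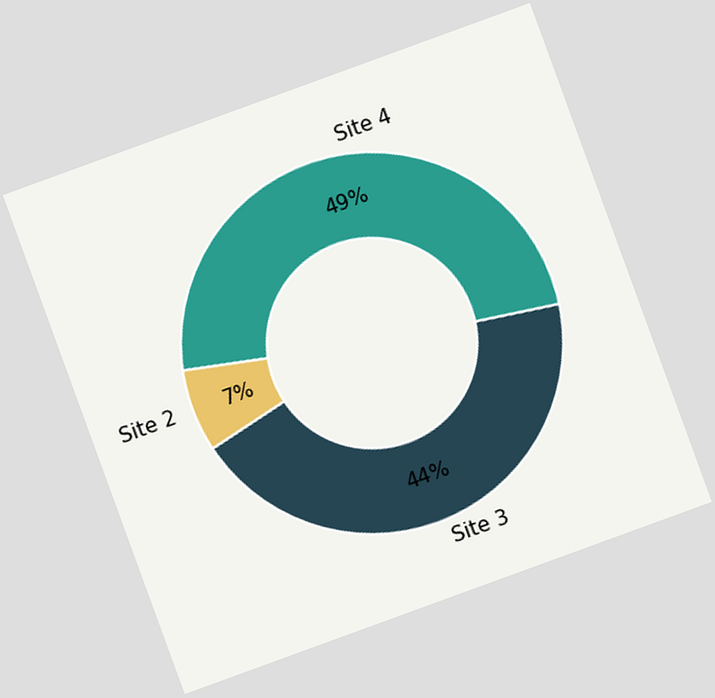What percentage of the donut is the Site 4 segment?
The chart is tilted about 20° counter-clockwise. The Site 4 segment takes up 49% of the ring.

49%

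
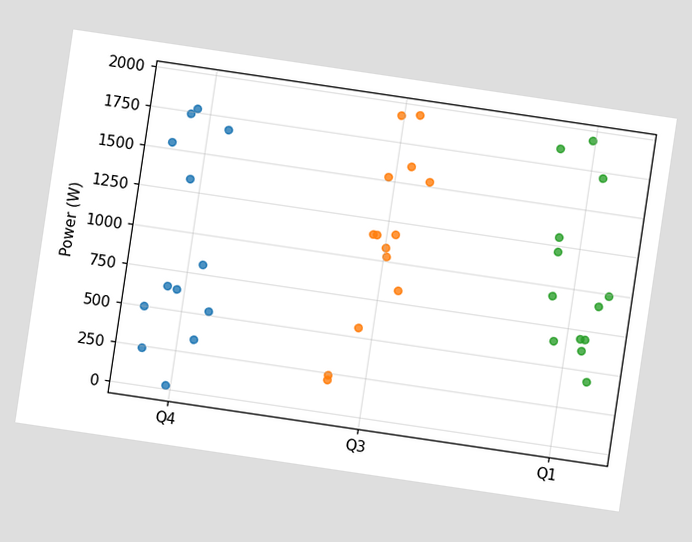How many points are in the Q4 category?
13

The chart is tilted about 8° clockwise. Counting the markers in the Q4 column gives 13.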